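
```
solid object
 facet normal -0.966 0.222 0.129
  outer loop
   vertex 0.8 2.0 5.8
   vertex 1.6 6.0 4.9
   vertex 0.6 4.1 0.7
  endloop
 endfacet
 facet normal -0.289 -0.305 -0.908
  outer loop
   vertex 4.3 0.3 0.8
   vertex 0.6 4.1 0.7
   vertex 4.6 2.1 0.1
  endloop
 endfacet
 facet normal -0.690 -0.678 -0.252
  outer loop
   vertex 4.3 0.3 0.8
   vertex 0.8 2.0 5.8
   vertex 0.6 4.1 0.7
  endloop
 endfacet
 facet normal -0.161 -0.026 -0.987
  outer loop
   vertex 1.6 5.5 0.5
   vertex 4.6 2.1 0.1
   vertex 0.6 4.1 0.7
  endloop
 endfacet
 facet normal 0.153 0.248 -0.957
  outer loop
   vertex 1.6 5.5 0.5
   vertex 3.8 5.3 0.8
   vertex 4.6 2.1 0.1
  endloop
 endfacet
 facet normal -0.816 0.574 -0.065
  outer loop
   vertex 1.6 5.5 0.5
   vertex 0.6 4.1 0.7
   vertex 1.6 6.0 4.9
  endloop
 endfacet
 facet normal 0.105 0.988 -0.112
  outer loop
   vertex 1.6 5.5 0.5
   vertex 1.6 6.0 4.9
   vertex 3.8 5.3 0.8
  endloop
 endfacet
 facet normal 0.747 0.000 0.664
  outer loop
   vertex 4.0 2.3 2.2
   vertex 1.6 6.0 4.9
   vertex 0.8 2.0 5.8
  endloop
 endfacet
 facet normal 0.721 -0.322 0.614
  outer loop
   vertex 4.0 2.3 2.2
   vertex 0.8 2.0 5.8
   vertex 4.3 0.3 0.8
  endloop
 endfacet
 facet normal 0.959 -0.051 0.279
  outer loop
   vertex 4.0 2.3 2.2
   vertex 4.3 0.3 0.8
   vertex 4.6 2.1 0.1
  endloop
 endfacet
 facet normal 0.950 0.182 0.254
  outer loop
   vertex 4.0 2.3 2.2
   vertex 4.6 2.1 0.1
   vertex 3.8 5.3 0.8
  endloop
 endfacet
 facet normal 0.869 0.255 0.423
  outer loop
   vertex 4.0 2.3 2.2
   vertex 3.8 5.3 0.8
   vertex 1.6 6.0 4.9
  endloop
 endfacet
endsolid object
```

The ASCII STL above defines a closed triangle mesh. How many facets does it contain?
12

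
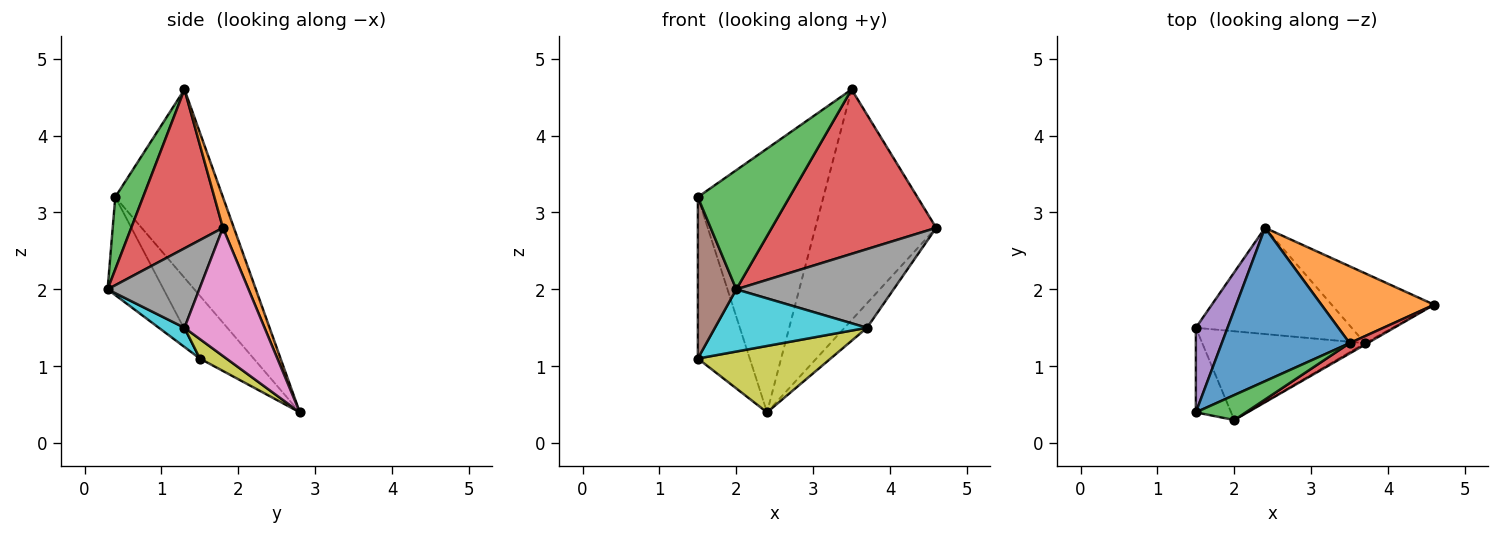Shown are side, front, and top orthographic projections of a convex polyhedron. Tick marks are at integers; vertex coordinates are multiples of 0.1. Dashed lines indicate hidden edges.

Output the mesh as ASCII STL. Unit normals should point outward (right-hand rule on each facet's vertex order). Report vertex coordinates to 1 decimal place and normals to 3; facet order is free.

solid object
 facet normal -0.595 0.695 0.404
  outer loop
   vertex 3.5 1.3 4.6
   vertex 2.4 2.8 0.4
   vertex 1.5 0.4 3.2
  endloop
 endfacet
 facet normal 0.086 0.945 0.315
  outer loop
   vertex 3.5 1.3 4.6
   vertex 4.6 1.8 2.8
   vertex 2.4 2.8 0.4
  endloop
 endfacet
 facet normal 0.285 -0.938 0.197
  outer loop
   vertex 2.0 0.3 2.0
   vertex 3.5 1.3 4.6
   vertex 1.5 0.4 3.2
  endloop
 endfacet
 facet normal 0.486 -0.872 0.055
  outer loop
   vertex 2.0 0.3 2.0
   vertex 4.6 1.8 2.8
   vertex 3.5 1.3 4.6
  endloop
 endfacet
 facet normal -0.677 0.652 0.342
  outer loop
   vertex 1.5 1.5 1.1
   vertex 1.5 0.4 3.2
   vertex 2.4 2.8 0.4
  endloop
 endfacet
 facet normal -0.791 -0.543 -0.284
  outer loop
   vertex 1.5 1.5 1.1
   vertex 2.0 0.3 2.0
   vertex 1.5 0.4 3.2
  endloop
 endfacet
 facet normal 0.763 0.214 -0.610
  outer loop
   vertex 3.7 1.3 1.5
   vertex 2.4 2.8 0.4
   vertex 4.6 1.8 2.8
  endloop
 endfacet
 facet normal 0.503 -0.864 -0.016
  outer loop
   vertex 3.7 1.3 1.5
   vertex 4.6 1.8 2.8
   vertex 2.0 0.3 2.0
  endloop
 endfacet
 facet normal 0.105 -0.527 -0.843
  outer loop
   vertex 3.7 1.3 1.5
   vertex 1.5 1.5 1.1
   vertex 2.4 2.8 0.4
  endloop
 endfacet
 facet normal 0.096 -0.571 -0.815
  outer loop
   vertex 3.7 1.3 1.5
   vertex 2.0 0.3 2.0
   vertex 1.5 1.5 1.1
  endloop
 endfacet
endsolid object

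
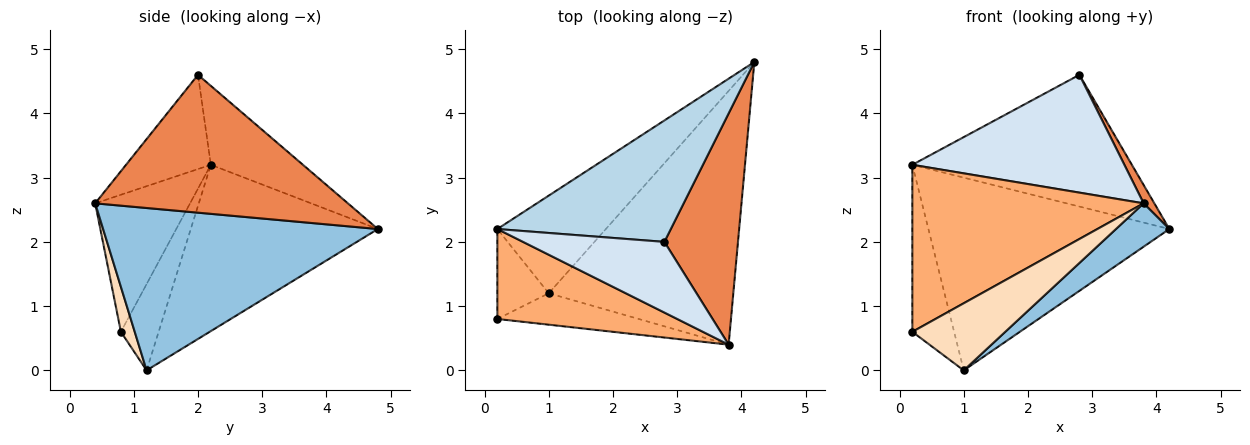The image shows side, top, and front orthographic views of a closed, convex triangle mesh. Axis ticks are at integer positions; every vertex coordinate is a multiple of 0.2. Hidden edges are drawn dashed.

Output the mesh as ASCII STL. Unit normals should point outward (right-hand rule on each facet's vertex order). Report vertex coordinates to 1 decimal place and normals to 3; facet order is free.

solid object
 facet normal -0.569 0.733 -0.372
  outer loop
   vertex 1.0 1.2 0.0
   vertex 0.2 2.2 3.2
   vertex 4.2 4.8 2.2
  endloop
 endfacet
 facet normal 0.655 -0.127 -0.745
  outer loop
   vertex 1.0 1.2 0.0
   vertex 4.2 4.8 2.2
   vertex 3.8 0.4 2.6
  endloop
 endfacet
 facet normal -0.295 0.703 0.648
  outer loop
   vertex 2.8 2.0 4.6
   vertex 4.2 4.8 2.2
   vertex 0.2 2.2 3.2
  endloop
 endfacet
 facet normal -0.324 -0.811 0.487
  outer loop
   vertex 2.8 2.0 4.6
   vertex 0.2 2.2 3.2
   vertex 3.8 0.4 2.6
  endloop
 endfacet
 facet normal 0.882 -0.037 0.471
  outer loop
   vertex 2.8 2.0 4.6
   vertex 3.8 0.4 2.6
   vertex 4.2 4.8 2.2
  endloop
 endfacet
 facet normal -0.340 -0.828 0.446
  outer loop
   vertex 0.2 0.8 0.6
   vertex 3.8 0.4 2.6
   vertex 0.2 2.2 3.2
  endloop
 endfacet
 facet normal -0.623 0.689 -0.371
  outer loop
   vertex 0.2 0.8 0.6
   vertex 0.2 2.2 3.2
   vertex 1.0 1.2 0.0
  endloop
 endfacet
 facet normal 0.134 -0.898 -0.420
  outer loop
   vertex 0.2 0.8 0.6
   vertex 1.0 1.2 0.0
   vertex 3.8 0.4 2.6
  endloop
 endfacet
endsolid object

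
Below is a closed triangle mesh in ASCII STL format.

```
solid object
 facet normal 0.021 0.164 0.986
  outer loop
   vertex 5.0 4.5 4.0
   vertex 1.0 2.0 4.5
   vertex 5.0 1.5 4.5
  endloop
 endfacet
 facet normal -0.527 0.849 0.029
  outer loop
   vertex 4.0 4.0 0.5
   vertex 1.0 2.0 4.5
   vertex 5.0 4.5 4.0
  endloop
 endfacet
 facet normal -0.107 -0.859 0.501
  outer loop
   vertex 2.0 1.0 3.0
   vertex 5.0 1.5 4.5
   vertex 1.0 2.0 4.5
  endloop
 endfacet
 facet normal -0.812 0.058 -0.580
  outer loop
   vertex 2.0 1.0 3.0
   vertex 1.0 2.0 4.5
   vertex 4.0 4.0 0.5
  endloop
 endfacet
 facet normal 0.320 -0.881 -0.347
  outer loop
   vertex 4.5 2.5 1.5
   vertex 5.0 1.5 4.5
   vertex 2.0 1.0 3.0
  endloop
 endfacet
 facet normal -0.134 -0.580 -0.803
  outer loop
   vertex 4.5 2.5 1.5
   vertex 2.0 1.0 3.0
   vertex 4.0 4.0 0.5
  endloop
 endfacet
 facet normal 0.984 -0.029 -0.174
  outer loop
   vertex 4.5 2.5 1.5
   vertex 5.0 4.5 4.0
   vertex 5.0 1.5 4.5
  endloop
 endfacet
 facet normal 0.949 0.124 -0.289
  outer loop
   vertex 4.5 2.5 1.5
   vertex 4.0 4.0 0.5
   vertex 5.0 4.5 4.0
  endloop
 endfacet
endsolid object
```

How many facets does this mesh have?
8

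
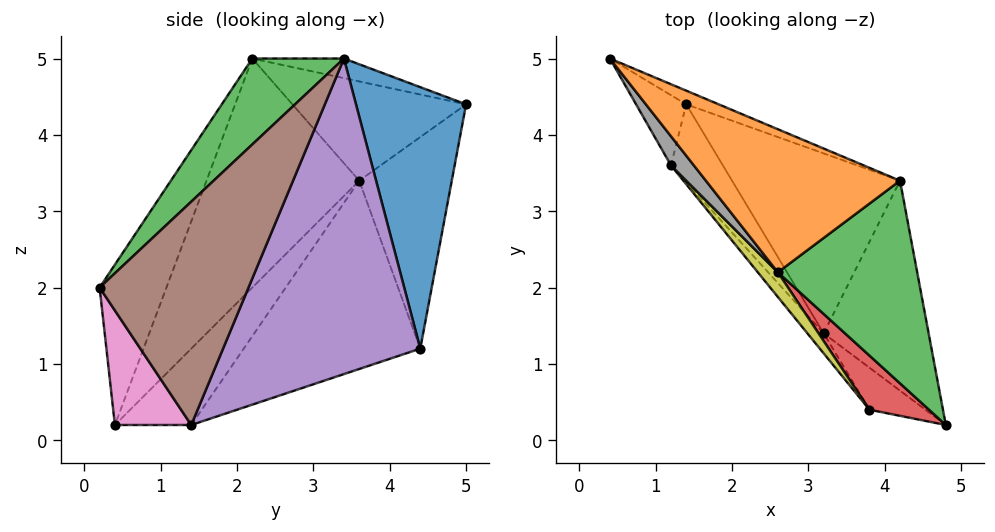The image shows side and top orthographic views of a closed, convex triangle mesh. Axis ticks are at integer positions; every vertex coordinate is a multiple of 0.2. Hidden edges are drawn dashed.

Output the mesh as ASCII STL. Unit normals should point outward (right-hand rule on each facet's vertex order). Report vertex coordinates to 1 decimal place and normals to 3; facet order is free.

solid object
 facet normal 0.394 0.918 -0.049
  outer loop
   vertex 1.4 4.4 1.2
   vertex 0.4 5.0 4.4
   vertex 4.2 3.4 5.0
  endloop
 endfacet
 facet normal -0.100 0.133 0.986
  outer loop
   vertex 2.6 2.2 5.0
   vertex 4.2 3.4 5.0
   vertex 0.4 5.0 4.4
  endloop
 endfacet
 facet normal 0.430 -0.573 0.697
  outer loop
   vertex 2.6 2.2 5.0
   vertex 4.8 0.2 2.0
   vertex 4.2 3.4 5.0
  endloop
 endfacet
 facet normal -0.507 -0.841 0.188
  outer loop
   vertex 2.6 2.2 5.0
   vertex 3.8 0.4 0.2
   vertex 4.8 0.2 2.0
  endloop
 endfacet
 facet normal 0.728 0.566 -0.387
  outer loop
   vertex 3.2 1.4 0.2
   vertex 1.4 4.4 1.2
   vertex 4.2 3.4 5.0
  endloop
 endfacet
 facet normal 0.787 0.494 -0.370
  outer loop
   vertex 3.2 1.4 0.2
   vertex 4.2 3.4 5.0
   vertex 4.8 0.2 2.0
  endloop
 endfacet
 facet normal 0.791 0.474 -0.387
  outer loop
   vertex 3.2 1.4 0.2
   vertex 4.8 0.2 2.0
   vertex 3.8 0.4 0.2
  endloop
 endfacet
 facet normal -0.792 -0.583 0.183
  outer loop
   vertex 1.2 3.6 3.4
   vertex 2.6 2.2 5.0
   vertex 0.4 5.0 4.4
  endloop
 endfacet
 facet normal -0.742 -0.668 0.065
  outer loop
   vertex 1.2 3.6 3.4
   vertex 3.8 0.4 0.2
   vertex 2.6 2.2 5.0
  endloop
 endfacet
 facet normal -0.844 -0.506 -0.179
  outer loop
   vertex 1.2 3.6 3.4
   vertex 3.2 1.4 0.2
   vertex 3.8 0.4 0.2
  endloop
 endfacet
 facet normal -0.906 -0.364 -0.215
  outer loop
   vertex 1.2 3.6 3.4
   vertex 0.4 5.0 4.4
   vertex 1.4 4.4 1.2
  endloop
 endfacet
 facet normal -0.866 -0.440 -0.239
  outer loop
   vertex 1.2 3.6 3.4
   vertex 1.4 4.4 1.2
   vertex 3.2 1.4 0.2
  endloop
 endfacet
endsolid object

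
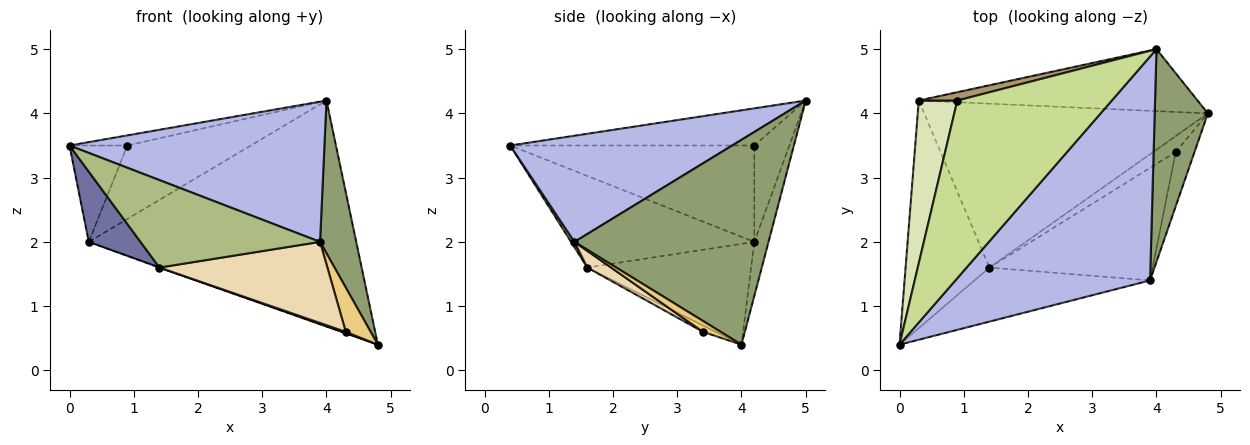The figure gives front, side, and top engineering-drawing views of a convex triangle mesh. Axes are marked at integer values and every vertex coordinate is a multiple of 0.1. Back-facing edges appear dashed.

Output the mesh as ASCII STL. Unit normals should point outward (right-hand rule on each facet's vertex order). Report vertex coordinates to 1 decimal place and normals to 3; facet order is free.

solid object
 facet normal -0.722 -0.204 -0.661
  outer loop
   vertex 0.3 4.2 2.0
   vertex 1.4 1.6 1.6
   vertex 0.0 0.4 3.5
  endloop
 endfacet
 facet normal -0.051 0.963 -0.264
  outer loop
   vertex 0.3 4.2 2.0
   vertex 4.0 5.0 4.2
   vertex 4.8 4.0 0.4
  endloop
 endfacet
 facet normal -0.335 0.003 -0.942
  outer loop
   vertex 0.3 4.2 2.0
   vertex 4.8 4.0 0.4
   vertex 1.4 1.6 1.6
  endloop
 endfacet
 facet normal 0.419 -0.482 0.769
  outer loop
   vertex 3.9 1.4 2.0
   vertex 4.0 5.0 4.2
   vertex 0.0 0.4 3.5
  endloop
 endfacet
 facet normal 0.953 -0.178 0.247
  outer loop
   vertex 3.9 1.4 2.0
   vertex 4.8 4.0 0.4
   vertex 4.0 5.0 4.2
  endloop
 endfacet
 facet normal 0.016 -0.851 -0.525
  outer loop
   vertex 3.9 1.4 2.0
   vertex 0.0 0.4 3.5
   vertex 1.4 1.6 1.6
  endloop
 endfacet
 facet normal -0.233 0.055 0.971
  outer loop
   vertex 0.9 4.2 3.5
   vertex 0.0 0.4 3.5
   vertex 4.0 5.0 4.2
  endloop
 endfacet
 facet normal -0.907 0.215 0.363
  outer loop
   vertex 0.9 4.2 3.5
   vertex 0.3 4.2 2.0
   vertex 0.0 0.4 3.5
  endloop
 endfacet
 facet normal -0.271 0.956 0.109
  outer loop
   vertex 0.9 4.2 3.5
   vertex 4.0 5.0 4.2
   vertex 0.3 4.2 2.0
  endloop
 endfacet
 facet normal -0.274 -0.091 -0.958
  outer loop
   vertex 4.3 3.4 0.6
   vertex 1.4 1.6 1.6
   vertex 4.8 4.0 0.4
  endloop
 endfacet
 facet normal 0.409 -0.577 -0.707
  outer loop
   vertex 4.3 3.4 0.6
   vertex 4.8 4.0 0.4
   vertex 3.9 1.4 2.0
  endloop
 endfacet
 facet normal 0.083 -0.583 -0.809
  outer loop
   vertex 4.3 3.4 0.6
   vertex 3.9 1.4 2.0
   vertex 1.4 1.6 1.6
  endloop
 endfacet
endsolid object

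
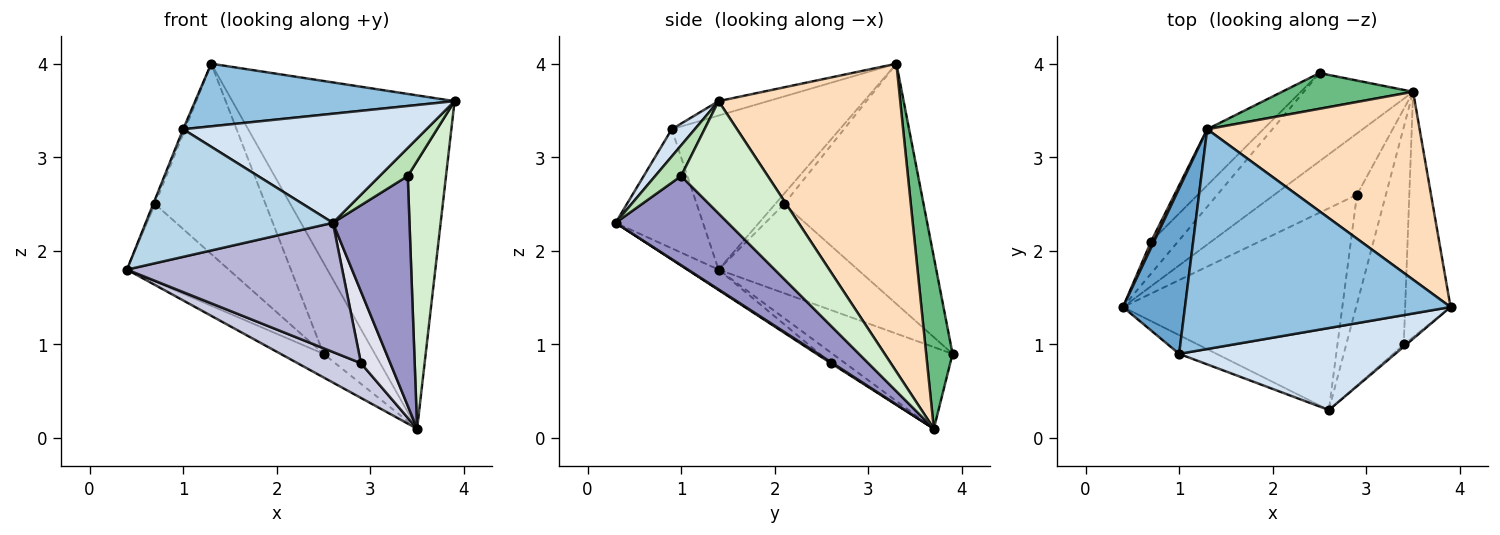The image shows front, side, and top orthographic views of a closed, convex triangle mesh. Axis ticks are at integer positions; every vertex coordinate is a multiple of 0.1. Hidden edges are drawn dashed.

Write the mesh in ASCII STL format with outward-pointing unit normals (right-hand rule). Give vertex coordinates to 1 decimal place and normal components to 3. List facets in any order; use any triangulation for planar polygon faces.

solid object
 facet normal -0.928 0.007 0.373
  outer loop
   vertex 1.0 0.9 3.3
   vertex 1.3 3.3 4.0
   vertex 0.4 1.4 1.8
  endloop
 endfacet
 facet normal -0.052 -0.274 0.960
  outer loop
   vertex 1.0 0.9 3.3
   vertex 3.9 1.4 3.6
   vertex 1.3 3.3 4.0
  endloop
 endfacet
 facet normal -0.419 -0.898 -0.132
  outer loop
   vertex 2.6 0.3 2.3
   vertex 1.0 0.9 3.3
   vertex 0.4 1.4 1.8
  endloop
 endfacet
 facet normal 0.075 -0.797 0.599
  outer loop
   vertex 2.6 0.3 2.3
   vertex 3.9 1.4 3.6
   vertex 1.0 0.9 3.3
  endloop
 endfacet
 facet normal -0.784 0.573 -0.237
  outer loop
   vertex 0.7 2.1 2.5
   vertex 2.5 3.9 0.9
   vertex 0.4 1.4 1.8
  endloop
 endfacet
 facet normal -0.953 0.136 0.272
  outer loop
   vertex 0.7 2.1 2.5
   vertex 0.4 1.4 1.8
   vertex 1.3 3.3 4.0
  endloop
 endfacet
 facet normal -0.771 0.611 -0.180
  outer loop
   vertex 0.7 2.1 2.5
   vertex 1.3 3.3 4.0
   vertex 2.5 3.9 0.9
  endloop
 endfacet
 facet normal 0.580 0.710 0.400
  outer loop
   vertex 3.5 3.7 0.1
   vertex 1.3 3.3 4.0
   vertex 3.9 1.4 3.6
  endloop
 endfacet
 facet normal 0.432 0.840 0.330
  outer loop
   vertex 3.5 3.7 0.1
   vertex 2.5 3.9 0.9
   vertex 1.3 3.3 4.0
  endloop
 endfacet
 facet normal -0.585 0.209 -0.784
  outer loop
   vertex 3.5 3.7 0.1
   vertex 0.4 1.4 1.8
   vertex 2.5 3.9 0.9
  endloop
 endfacet
 facet normal 0.677 -0.734 -0.056
  outer loop
   vertex 3.4 1.0 2.8
   vertex 3.9 1.4 3.6
   vertex 2.6 0.3 2.3
  endloop
 endfacet
 facet normal 0.858 -0.379 -0.347
  outer loop
   vertex 3.4 1.0 2.8
   vertex 3.5 3.7 0.1
   vertex 3.9 1.4 3.6
  endloop
 endfacet
 facet normal 0.729 -0.497 -0.470
  outer loop
   vertex 3.4 1.0 2.8
   vertex 2.6 0.3 2.3
   vertex 3.5 3.7 0.1
  endloop
 endfacet
 facet normal -0.078 -0.537 -0.840
  outer loop
   vertex 2.9 2.6 0.8
   vertex 2.6 0.3 2.3
   vertex 0.4 1.4 1.8
  endloop
 endfacet
 facet normal -0.111 -0.490 -0.865
  outer loop
   vertex 2.9 2.6 0.8
   vertex 0.4 1.4 1.8
   vertex 3.5 3.7 0.1
  endloop
 endfacet
 facet normal 0.032 -0.549 -0.835
  outer loop
   vertex 2.9 2.6 0.8
   vertex 3.5 3.7 0.1
   vertex 2.6 0.3 2.3
  endloop
 endfacet
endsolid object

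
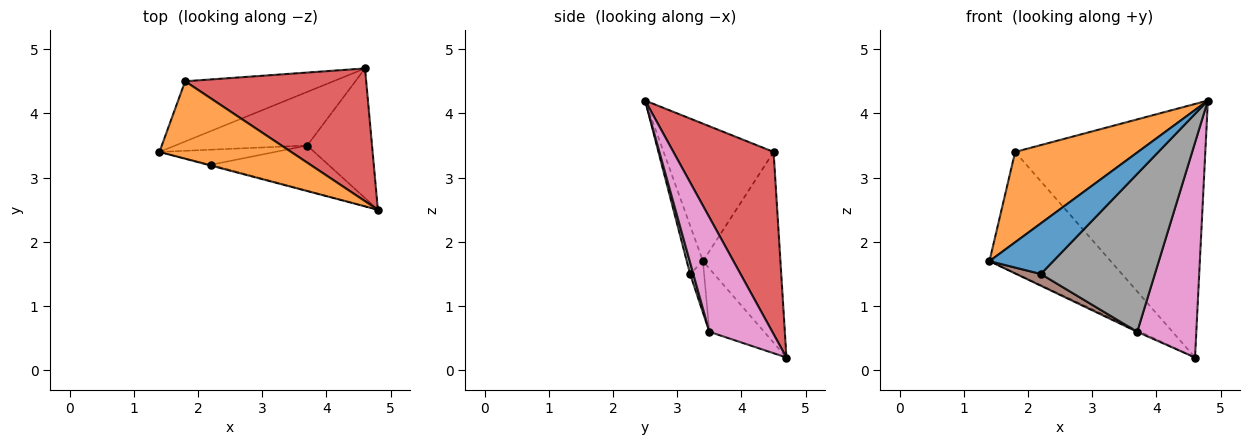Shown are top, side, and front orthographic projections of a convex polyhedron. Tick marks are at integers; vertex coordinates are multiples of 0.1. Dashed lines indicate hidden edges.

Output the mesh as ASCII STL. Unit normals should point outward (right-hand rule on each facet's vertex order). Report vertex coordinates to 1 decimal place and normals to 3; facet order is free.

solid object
 facet normal -0.246 -0.969 -0.014
  outer loop
   vertex 2.2 3.2 1.5
   vertex 4.8 2.5 4.2
   vertex 1.4 3.4 1.7
  endloop
 endfacet
 facet normal -0.562 -0.628 0.538
  outer loop
   vertex 1.8 4.5 3.4
   vertex 1.4 3.4 1.7
   vertex 4.8 2.5 4.2
  endloop
 endfacet
 facet normal -0.497 0.777 -0.386
  outer loop
   vertex 1.8 4.5 3.4
   vertex 4.6 4.7 0.2
   vertex 1.4 3.4 1.7
  endloop
 endfacet
 facet normal 0.423 0.803 0.420
  outer loop
   vertex 1.8 4.5 3.4
   vertex 4.8 2.5 4.2
   vertex 4.6 4.7 0.2
  endloop
 endfacet
 facet normal -0.432 0.024 -0.901
  outer loop
   vertex 3.7 3.5 0.6
   vertex 1.4 3.4 1.7
   vertex 4.6 4.7 0.2
  endloop
 endfacet
 facet normal -0.331 -0.579 -0.745
  outer loop
   vertex 3.7 3.5 0.6
   vertex 2.2 3.2 1.5
   vertex 1.4 3.4 1.7
  endloop
 endfacet
 facet normal 0.674 -0.633 -0.382
  outer loop
   vertex 3.7 3.5 0.6
   vertex 4.6 4.7 0.2
   vertex 4.8 2.5 4.2
  endloop
 endfacet
 facet normal 0.027 -0.961 -0.275
  outer loop
   vertex 3.7 3.5 0.6
   vertex 4.8 2.5 4.2
   vertex 2.2 3.2 1.5
  endloop
 endfacet
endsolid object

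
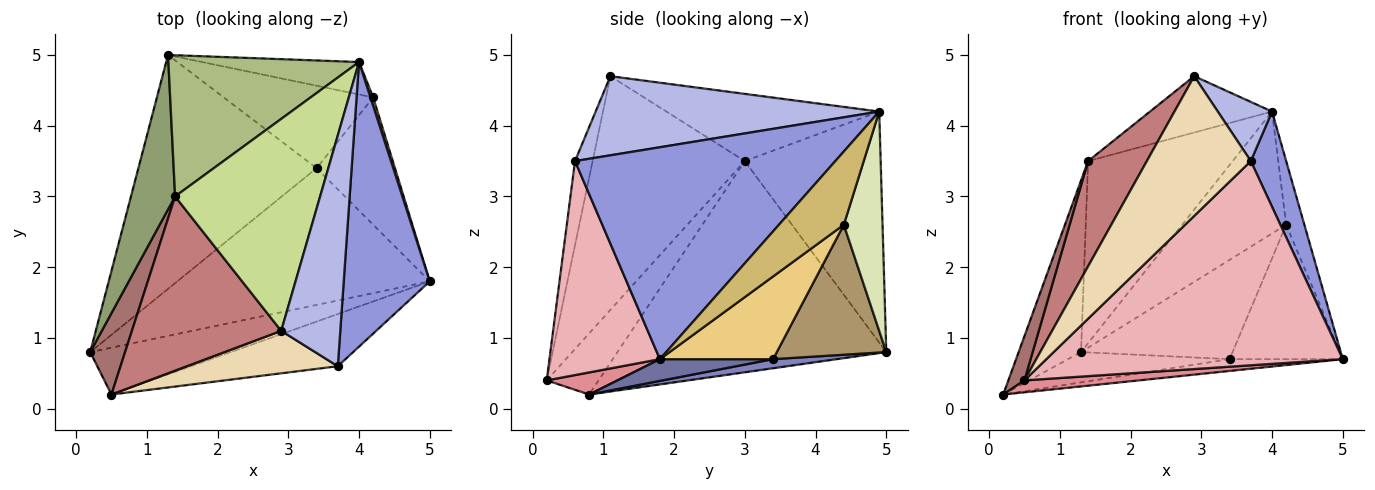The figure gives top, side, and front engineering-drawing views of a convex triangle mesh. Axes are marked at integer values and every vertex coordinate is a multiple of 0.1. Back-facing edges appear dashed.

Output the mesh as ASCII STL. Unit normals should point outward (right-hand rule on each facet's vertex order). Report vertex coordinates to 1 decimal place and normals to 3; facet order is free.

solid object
 facet normal 0.086 0.086 -0.993
  outer loop
   vertex 3.4 3.4 0.7
   vertex 5.0 1.8 0.7
   vertex 0.2 0.8 0.2
  endloop
 endfacet
 facet normal 0.051 0.128 -0.990
  outer loop
   vertex 3.4 3.4 0.7
   vertex 0.2 0.8 0.2
   vertex 1.3 5.0 0.8
  endloop
 endfacet
 facet normal 0.919 -0.125 0.373
  outer loop
   vertex 3.7 0.6 3.5
   vertex 5.0 1.8 0.7
   vertex 4.0 4.9 4.2
  endloop
 endfacet
 facet normal 0.792 -0.152 0.591
  outer loop
   vertex 3.7 0.6 3.5
   vertex 4.0 4.9 4.2
   vertex 2.9 1.1 4.7
  endloop
 endfacet
 facet normal -0.955 0.222 0.199
  outer loop
   vertex 1.4 3.0 3.5
   vertex 1.3 5.0 0.8
   vertex 0.2 0.8 0.2
  endloop
 endfacet
 facet normal -0.596 0.634 0.492
  outer loop
   vertex 1.4 3.0 3.5
   vertex 4.0 4.9 4.2
   vertex 1.3 5.0 0.8
  endloop
 endfacet
 facet normal -0.409 0.234 0.882
  outer loop
   vertex 1.4 3.0 3.5
   vertex 2.9 1.1 4.7
   vertex 4.0 4.9 4.2
  endloop
 endfacet
 facet normal 0.338 0.909 -0.242
  outer loop
   vertex 4.2 4.4 2.6
   vertex 1.3 5.0 0.8
   vertex 4.0 4.9 4.2
  endloop
 endfacet
 facet normal 0.486 0.672 -0.558
  outer loop
   vertex 4.2 4.4 2.6
   vertex 3.4 3.4 0.7
   vertex 1.3 5.0 0.8
  endloop
 endfacet
 facet normal 0.962 0.270 0.036
  outer loop
   vertex 4.2 4.4 2.6
   vertex 4.0 4.9 4.2
   vertex 5.0 1.8 0.7
  endloop
 endfacet
 facet normal 0.587 0.587 -0.557
  outer loop
   vertex 4.2 4.4 2.6
   vertex 5.0 1.8 0.7
   vertex 3.4 3.4 0.7
  endloop
 endfacet
 facet normal -0.160 -0.945 0.287
  outer loop
   vertex 0.5 0.2 0.4
   vertex 3.7 0.6 3.5
   vertex 2.9 1.1 4.7
  endloop
 endfacet
 facet normal -0.839 -0.260 0.478
  outer loop
   vertex 0.5 0.2 0.4
   vertex 1.4 3.0 3.5
   vertex 0.2 0.8 0.2
  endloop
 endfacet
 facet normal -0.801 -0.309 0.512
  outer loop
   vertex 0.5 0.2 0.4
   vertex 2.9 1.1 4.7
   vertex 1.4 3.0 3.5
  endloop
 endfacet
 facet normal 0.151 -0.244 -0.958
  outer loop
   vertex 0.5 0.2 0.4
   vertex 0.2 0.8 0.2
   vertex 5.0 1.8 0.7
  endloop
 endfacet
 facet normal 0.340 -0.911 -0.233
  outer loop
   vertex 0.5 0.2 0.4
   vertex 5.0 1.8 0.7
   vertex 3.7 0.6 3.5
  endloop
 endfacet
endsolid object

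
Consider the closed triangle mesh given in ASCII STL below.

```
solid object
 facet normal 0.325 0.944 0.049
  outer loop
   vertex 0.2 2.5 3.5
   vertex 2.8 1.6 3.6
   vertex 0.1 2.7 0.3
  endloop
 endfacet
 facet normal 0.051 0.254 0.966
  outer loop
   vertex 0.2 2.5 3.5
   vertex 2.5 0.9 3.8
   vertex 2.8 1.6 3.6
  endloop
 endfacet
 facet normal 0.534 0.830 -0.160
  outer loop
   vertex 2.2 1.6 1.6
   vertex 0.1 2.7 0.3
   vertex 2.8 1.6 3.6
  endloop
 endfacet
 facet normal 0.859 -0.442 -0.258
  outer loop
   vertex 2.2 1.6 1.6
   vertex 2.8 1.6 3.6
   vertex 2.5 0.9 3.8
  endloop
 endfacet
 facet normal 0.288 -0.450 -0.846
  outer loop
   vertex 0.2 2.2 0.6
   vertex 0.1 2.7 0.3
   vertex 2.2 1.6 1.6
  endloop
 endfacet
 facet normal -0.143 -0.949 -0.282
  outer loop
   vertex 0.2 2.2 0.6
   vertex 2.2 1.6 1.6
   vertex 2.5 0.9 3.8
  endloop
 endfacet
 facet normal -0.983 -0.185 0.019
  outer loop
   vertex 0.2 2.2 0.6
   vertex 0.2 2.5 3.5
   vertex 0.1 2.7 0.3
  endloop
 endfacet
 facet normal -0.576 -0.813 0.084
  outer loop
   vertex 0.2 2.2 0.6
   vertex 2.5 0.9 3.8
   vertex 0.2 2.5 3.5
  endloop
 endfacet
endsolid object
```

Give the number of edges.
12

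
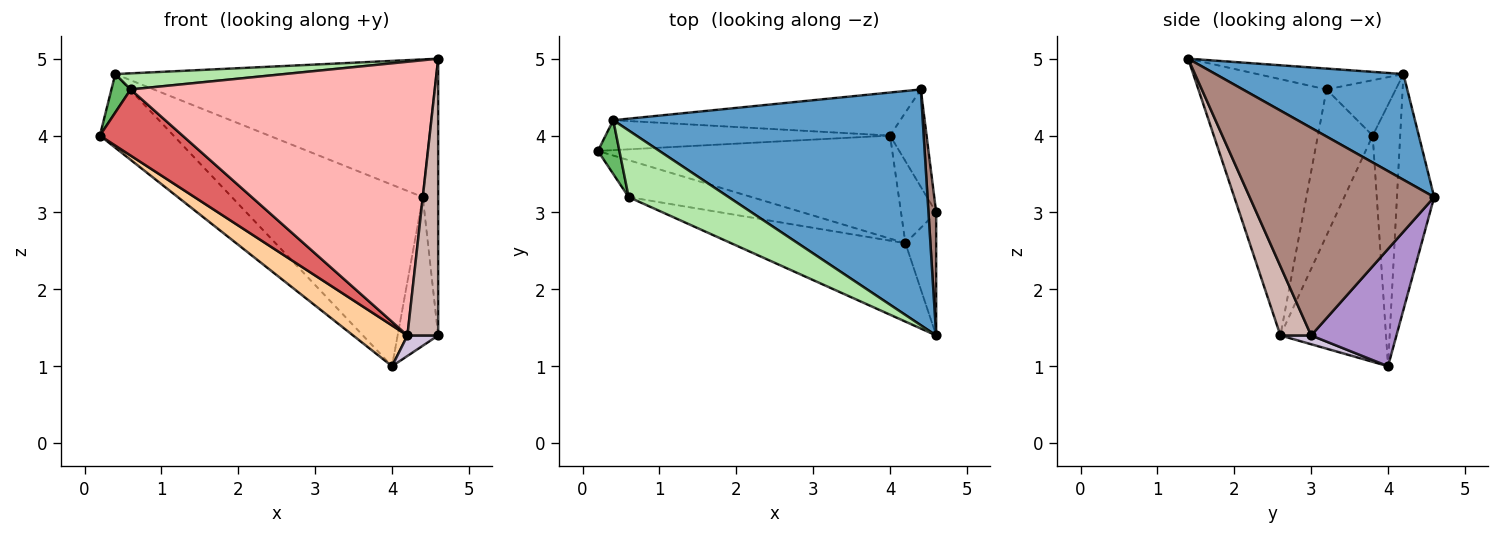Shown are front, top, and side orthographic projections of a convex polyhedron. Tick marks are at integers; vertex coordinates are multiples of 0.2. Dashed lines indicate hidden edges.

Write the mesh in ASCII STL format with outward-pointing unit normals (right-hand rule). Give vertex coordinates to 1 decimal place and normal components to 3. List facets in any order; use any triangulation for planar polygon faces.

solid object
 facet normal 0.283 0.484 0.828
  outer loop
   vertex 0.4 4.2 4.8
   vertex 4.6 1.4 5.0
   vertex 4.4 4.6 3.2
  endloop
 endfacet
 facet normal -0.327 0.875 -0.356
  outer loop
   vertex 0.4 4.2 4.8
   vertex 4.0 4.0 1.0
   vertex 0.2 3.8 4.0
  endloop
 endfacet
 facet normal -0.186 0.956 -0.227
  outer loop
   vertex 0.4 4.2 4.8
   vertex 4.4 4.6 3.2
   vertex 4.0 4.0 1.0
  endloop
 endfacet
 facet normal -0.582 -0.299 -0.757
  outer loop
   vertex 4.2 2.6 1.4
   vertex 0.2 3.8 4.0
   vertex 4.0 4.0 1.0
  endloop
 endfacet
 facet normal -0.902 -0.251 0.351
  outer loop
   vertex 0.6 3.2 4.6
   vertex 0.4 4.2 4.8
   vertex 0.2 3.8 4.0
  endloop
 endfacet
 facet normal -0.199 -0.230 0.953
  outer loop
   vertex 0.6 3.2 4.6
   vertex 4.6 1.4 5.0
   vertex 0.4 4.2 4.8
  endloop
 endfacet
 facet normal -0.501 -0.756 -0.422
  outer loop
   vertex 0.6 3.2 4.6
   vertex 0.2 3.8 4.0
   vertex 4.2 2.6 1.4
  endloop
 endfacet
 facet normal -0.375 -0.891 -0.255
  outer loop
   vertex 0.6 3.2 4.6
   vertex 4.2 2.6 1.4
   vertex 4.6 1.4 5.0
  endloop
 endfacet
 facet normal 0.869 0.413 -0.271
  outer loop
   vertex 4.6 3.0 1.4
   vertex 4.0 4.0 1.0
   vertex 4.4 4.6 3.2
  endloop
 endfacet
 facet normal 0.236 -0.236 -0.943
  outer loop
   vertex 4.6 3.0 1.4
   vertex 4.2 2.6 1.4
   vertex 4.0 4.0 1.0
  endloop
 endfacet
 facet normal 0.996 0.083 0.037
  outer loop
   vertex 4.6 3.0 1.4
   vertex 4.4 4.6 3.2
   vertex 4.6 1.4 5.0
  endloop
 endfacet
 facet normal 0.675 -0.675 -0.300
  outer loop
   vertex 4.6 3.0 1.4
   vertex 4.6 1.4 5.0
   vertex 4.2 2.6 1.4
  endloop
 endfacet
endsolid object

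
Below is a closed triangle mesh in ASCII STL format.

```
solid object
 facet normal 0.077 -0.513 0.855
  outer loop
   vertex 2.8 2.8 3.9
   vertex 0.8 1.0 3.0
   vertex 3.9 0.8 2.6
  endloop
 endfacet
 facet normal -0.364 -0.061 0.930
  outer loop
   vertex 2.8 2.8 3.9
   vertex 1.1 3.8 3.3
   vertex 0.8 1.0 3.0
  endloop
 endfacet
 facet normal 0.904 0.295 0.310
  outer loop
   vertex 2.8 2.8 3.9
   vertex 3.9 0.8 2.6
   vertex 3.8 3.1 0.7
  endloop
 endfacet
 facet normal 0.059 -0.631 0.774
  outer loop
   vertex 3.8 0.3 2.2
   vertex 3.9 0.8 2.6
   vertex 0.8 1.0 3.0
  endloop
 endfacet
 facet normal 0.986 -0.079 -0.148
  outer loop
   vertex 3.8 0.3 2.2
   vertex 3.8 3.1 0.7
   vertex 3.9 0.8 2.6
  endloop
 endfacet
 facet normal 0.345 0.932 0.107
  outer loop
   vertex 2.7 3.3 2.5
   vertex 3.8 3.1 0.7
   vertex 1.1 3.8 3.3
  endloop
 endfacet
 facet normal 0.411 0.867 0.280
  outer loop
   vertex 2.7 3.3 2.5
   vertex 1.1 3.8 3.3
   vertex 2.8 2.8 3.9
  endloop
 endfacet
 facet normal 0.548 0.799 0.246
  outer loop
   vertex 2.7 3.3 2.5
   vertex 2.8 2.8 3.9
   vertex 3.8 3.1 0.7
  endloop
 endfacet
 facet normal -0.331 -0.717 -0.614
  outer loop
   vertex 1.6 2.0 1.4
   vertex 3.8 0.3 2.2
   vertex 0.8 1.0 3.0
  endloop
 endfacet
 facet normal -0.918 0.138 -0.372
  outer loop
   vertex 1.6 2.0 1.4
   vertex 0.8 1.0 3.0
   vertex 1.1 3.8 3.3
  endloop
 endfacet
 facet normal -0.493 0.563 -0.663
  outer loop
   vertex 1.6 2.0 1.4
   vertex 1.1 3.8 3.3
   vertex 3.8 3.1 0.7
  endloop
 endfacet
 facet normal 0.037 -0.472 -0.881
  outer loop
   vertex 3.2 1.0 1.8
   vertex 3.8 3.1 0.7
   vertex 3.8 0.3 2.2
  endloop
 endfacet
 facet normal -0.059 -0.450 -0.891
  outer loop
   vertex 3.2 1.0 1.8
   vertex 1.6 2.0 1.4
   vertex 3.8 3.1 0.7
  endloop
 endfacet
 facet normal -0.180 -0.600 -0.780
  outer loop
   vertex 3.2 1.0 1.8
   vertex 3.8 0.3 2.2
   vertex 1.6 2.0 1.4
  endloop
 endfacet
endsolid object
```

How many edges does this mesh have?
21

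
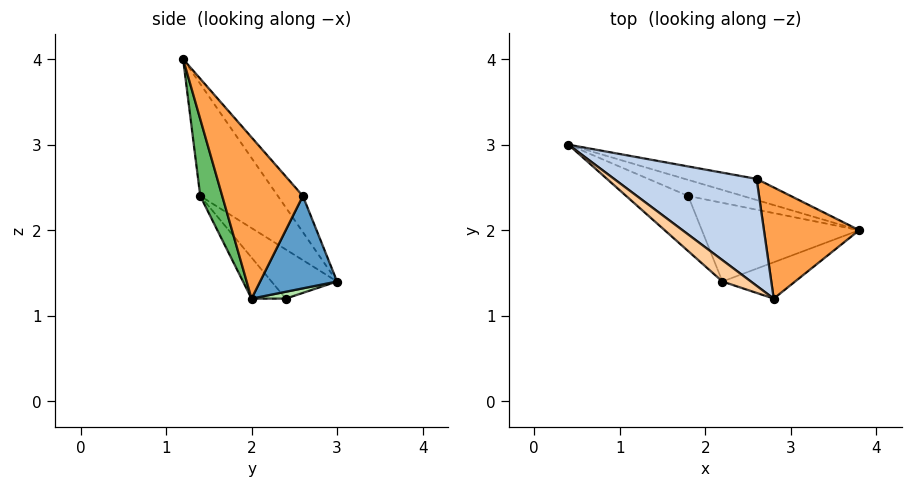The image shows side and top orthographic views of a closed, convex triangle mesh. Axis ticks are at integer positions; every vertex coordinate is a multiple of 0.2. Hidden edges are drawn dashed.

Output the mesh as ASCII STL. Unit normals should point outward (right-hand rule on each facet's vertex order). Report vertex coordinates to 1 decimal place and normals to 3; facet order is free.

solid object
 facet normal 0.265 0.942 -0.206
  outer loop
   vertex 2.6 2.6 2.4
   vertex 3.8 2.0 1.2
   vertex 0.4 3.0 1.4
  endloop
 endfacet
 facet normal -0.167 0.731 0.661
  outer loop
   vertex 2.6 2.6 2.4
   vertex 0.4 3.0 1.4
   vertex 2.8 1.2 4.0
  endloop
 endfacet
 facet normal 0.704 0.576 0.416
  outer loop
   vertex 2.6 2.6 2.4
   vertex 2.8 1.2 4.0
   vertex 3.8 2.0 1.2
  endloop
 endfacet
 facet normal -0.707 -0.683 0.180
  outer loop
   vertex 2.2 1.4 2.4
   vertex 2.8 1.2 4.0
   vertex 0.4 3.0 1.4
  endloop
 endfacet
 facet normal 0.210 -0.957 -0.198
  outer loop
   vertex 2.2 1.4 2.4
   vertex 3.8 2.0 1.2
   vertex 2.8 1.2 4.0
  endloop
 endfacet
 facet normal 0.105 0.527 -0.843
  outer loop
   vertex 1.8 2.4 1.2
   vertex 0.4 3.0 1.4
   vertex 3.8 2.0 1.2
  endloop
 endfacet
 facet normal -0.400 -0.765 -0.504
  outer loop
   vertex 1.8 2.4 1.2
   vertex 2.2 1.4 2.4
   vertex 0.4 3.0 1.4
  endloop
 endfacet
 facet normal -0.157 -0.784 -0.601
  outer loop
   vertex 1.8 2.4 1.2
   vertex 3.8 2.0 1.2
   vertex 2.2 1.4 2.4
  endloop
 endfacet
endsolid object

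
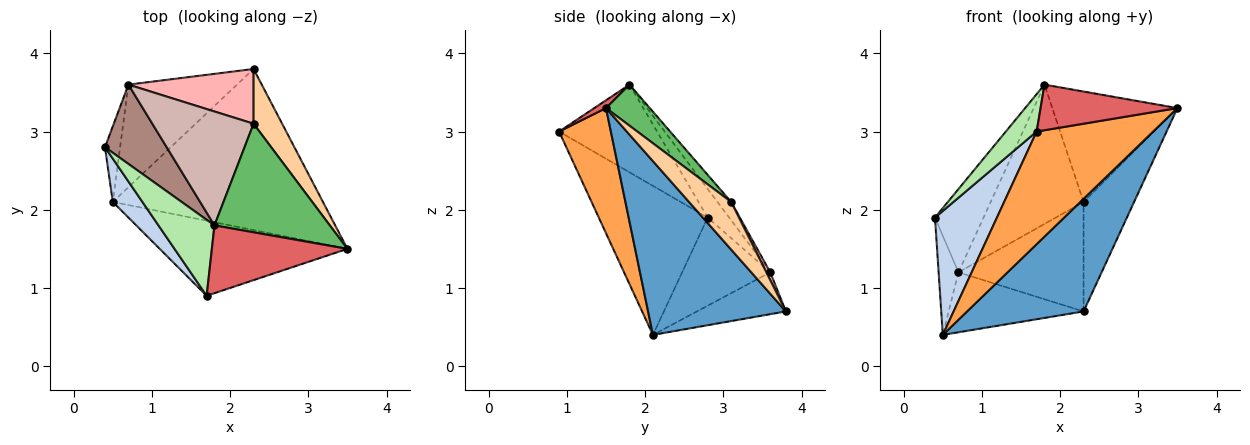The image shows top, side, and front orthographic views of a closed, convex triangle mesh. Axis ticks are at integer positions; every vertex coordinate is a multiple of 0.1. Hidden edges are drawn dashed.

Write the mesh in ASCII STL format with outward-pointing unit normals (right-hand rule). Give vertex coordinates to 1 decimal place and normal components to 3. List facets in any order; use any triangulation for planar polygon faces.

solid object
 facet normal 0.561 -0.474 -0.678
  outer loop
   vertex 0.5 2.1 0.4
   vertex 2.3 3.8 0.7
   vertex 3.5 1.5 3.3
  endloop
 endfacet
 facet normal -0.856 -0.487 0.170
  outer loop
   vertex 1.7 0.9 3.0
   vertex 0.4 2.8 1.9
   vertex 0.5 2.1 0.4
  endloop
 endfacet
 facet normal 0.347 -0.780 -0.520
  outer loop
   vertex 1.7 0.9 3.0
   vertex 0.5 2.1 0.4
   vertex 3.5 1.5 3.3
  endloop
 endfacet
 facet normal 0.598 0.717 0.359
  outer loop
   vertex 2.3 3.1 2.1
   vertex 3.5 1.5 3.3
   vertex 2.3 3.8 0.7
  endloop
 endfacet
 facet normal 0.242 0.692 0.680
  outer loop
   vertex 1.8 1.8 3.6
   vertex 3.5 1.5 3.3
   vertex 2.3 3.1 2.1
  endloop
 endfacet
 facet normal -0.815 -0.256 0.520
  outer loop
   vertex 1.8 1.8 3.6
   vertex 0.4 2.8 1.9
   vertex 1.7 0.9 3.0
  endloop
 endfacet
 facet normal 0.048 -0.558 0.829
  outer loop
   vertex 1.8 1.8 3.6
   vertex 1.7 0.9 3.0
   vertex 3.5 1.5 3.3
  endloop
 endfacet
 facet normal 0.028 0.894 0.447
  outer loop
   vertex 0.7 3.6 1.2
   vertex 2.3 3.1 2.1
   vertex 2.3 3.8 0.7
  endloop
 endfacet
 facet normal -0.962 0.216 -0.165
  outer loop
   vertex 0.7 3.6 1.2
   vertex 0.5 2.1 0.4
   vertex 0.4 2.8 1.9
  endloop
 endfacet
 facet normal -0.316 0.479 -0.819
  outer loop
   vertex 0.7 3.6 1.2
   vertex 2.3 3.8 0.7
   vertex 0.5 2.1 0.4
  endloop
 endfacet
 facet normal -0.305 0.689 0.657
  outer loop
   vertex 0.7 3.6 1.2
   vertex 0.4 2.8 1.9
   vertex 1.8 1.8 3.6
  endloop
 endfacet
 facet normal -0.113 0.769 0.629
  outer loop
   vertex 0.7 3.6 1.2
   vertex 1.8 1.8 3.6
   vertex 2.3 3.1 2.1
  endloop
 endfacet
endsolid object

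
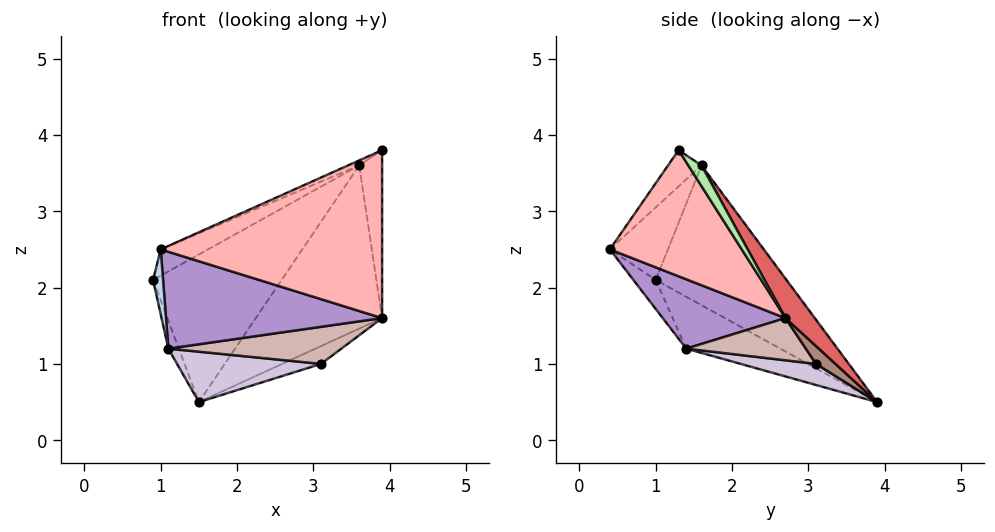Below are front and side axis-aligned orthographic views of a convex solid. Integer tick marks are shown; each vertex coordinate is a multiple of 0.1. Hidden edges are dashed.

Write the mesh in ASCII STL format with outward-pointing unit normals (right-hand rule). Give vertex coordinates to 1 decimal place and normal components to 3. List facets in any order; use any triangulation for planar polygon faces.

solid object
 facet normal -0.980 0.109 -0.169
  outer loop
   vertex 1.1 1.4 1.2
   vertex 0.9 1.0 2.1
   vertex 1.5 3.9 0.5
  endloop
 endfacet
 facet normal -0.852 -0.381 -0.359
  outer loop
   vertex 1.1 1.4 1.2
   vertex 1.0 0.4 2.5
   vertex 0.9 1.0 2.1
  endloop
 endfacet
 facet normal -0.503 0.495 0.708
  outer loop
   vertex 3.6 1.6 3.6
   vertex 1.5 3.9 0.5
   vertex 0.9 1.0 2.1
  endloop
 endfacet
 facet normal -0.510 0.416 0.752
  outer loop
   vertex 3.6 1.6 3.6
   vertex 0.9 1.0 2.1
   vertex 1.0 0.4 2.5
  endloop
 endfacet
 facet normal -0.442 0.147 0.885
  outer loop
   vertex 3.6 1.6 3.6
   vertex 1.0 0.4 2.5
   vertex 3.9 1.3 3.8
  endloop
 endfacet
 facet normal 0.437 0.759 0.483
  outer loop
   vertex 3.9 2.7 1.6
   vertex 3.6 1.6 3.6
   vertex 3.9 1.3 3.8
  endloop
 endfacet
 facet normal 0.196 0.846 0.495
  outer loop
   vertex 3.9 2.7 1.6
   vertex 1.5 3.9 0.5
   vertex 3.6 1.6 3.6
  endloop
 endfacet
 facet normal 0.449 -0.754 -0.480
  outer loop
   vertex 3.9 2.7 1.6
   vertex 3.9 1.3 3.8
   vertex 1.0 0.4 2.5
  endloop
 endfacet
 facet normal 0.418 -0.735 -0.534
  outer loop
   vertex 3.9 2.7 1.6
   vertex 1.0 0.4 2.5
   vertex 1.1 1.4 1.2
  endloop
 endfacet
 facet normal 0.151 -0.289 -0.945
  outer loop
   vertex 3.1 3.1 1.0
   vertex 1.1 1.4 1.2
   vertex 1.5 3.9 0.5
  endloop
 endfacet
 facet normal 0.447 0.894 0.000
  outer loop
   vertex 3.1 3.1 1.0
   vertex 1.5 3.9 0.5
   vertex 3.9 2.7 1.6
  endloop
 endfacet
 facet normal 0.346 -0.500 -0.794
  outer loop
   vertex 3.1 3.1 1.0
   vertex 3.9 2.7 1.6
   vertex 1.1 1.4 1.2
  endloop
 endfacet
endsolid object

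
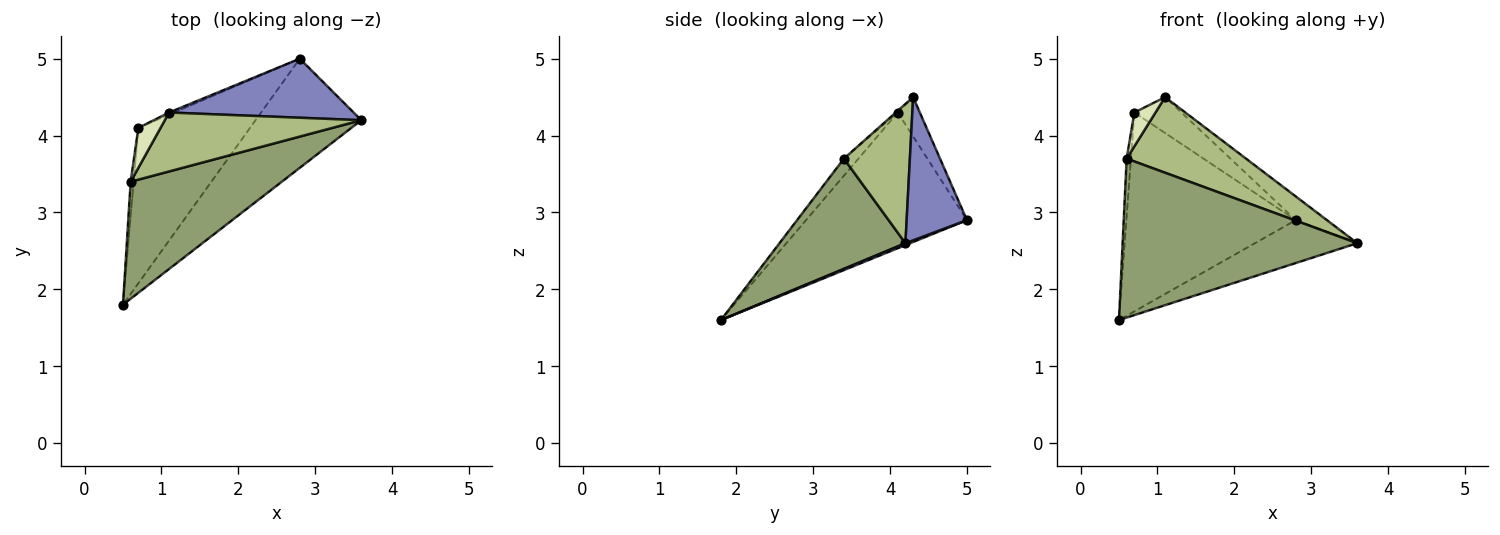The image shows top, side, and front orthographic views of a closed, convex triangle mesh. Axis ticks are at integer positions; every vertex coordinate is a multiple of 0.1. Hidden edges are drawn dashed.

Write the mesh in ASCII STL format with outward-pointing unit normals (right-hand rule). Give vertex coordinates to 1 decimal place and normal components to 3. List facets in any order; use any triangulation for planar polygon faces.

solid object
 facet normal 0.017 0.366 -0.931
  outer loop
   vertex 2.8 5.0 2.9
   vertex 3.6 4.2 2.6
   vertex 0.5 1.8 1.6
  endloop
 endfacet
 facet normal 0.584 0.302 0.753
  outer loop
   vertex 2.8 5.0 2.9
   vertex 1.1 4.3 4.5
   vertex 3.6 4.2 2.6
  endloop
 endfacet
 facet normal -0.599 0.631 -0.493
  outer loop
   vertex 0.7 4.1 4.3
   vertex 2.8 5.0 2.9
   vertex 0.5 1.8 1.6
  endloop
 endfacet
 facet normal -0.424 0.904 -0.055
  outer loop
   vertex 0.7 4.1 4.3
   vertex 1.1 4.3 4.5
   vertex 2.8 5.0 2.9
  endloop
 endfacet
 facet normal 0.397 -0.739 0.544
  outer loop
   vertex 0.6 3.4 3.7
   vertex 0.5 1.8 1.6
   vertex 3.6 4.2 2.6
  endloop
 endfacet
 facet normal 0.399 -0.723 0.564
  outer loop
   vertex 0.6 3.4 3.7
   vertex 3.6 4.2 2.6
   vertex 1.1 4.3 4.5
  endloop
 endfacet
 facet normal -0.946 0.278 -0.167
  outer loop
   vertex 0.6 3.4 3.7
   vertex 0.7 4.1 4.3
   vertex 0.5 1.8 1.6
  endloop
 endfacet
 facet normal -0.059 -0.645 0.762
  outer loop
   vertex 0.6 3.4 3.7
   vertex 1.1 4.3 4.5
   vertex 0.7 4.1 4.3
  endloop
 endfacet
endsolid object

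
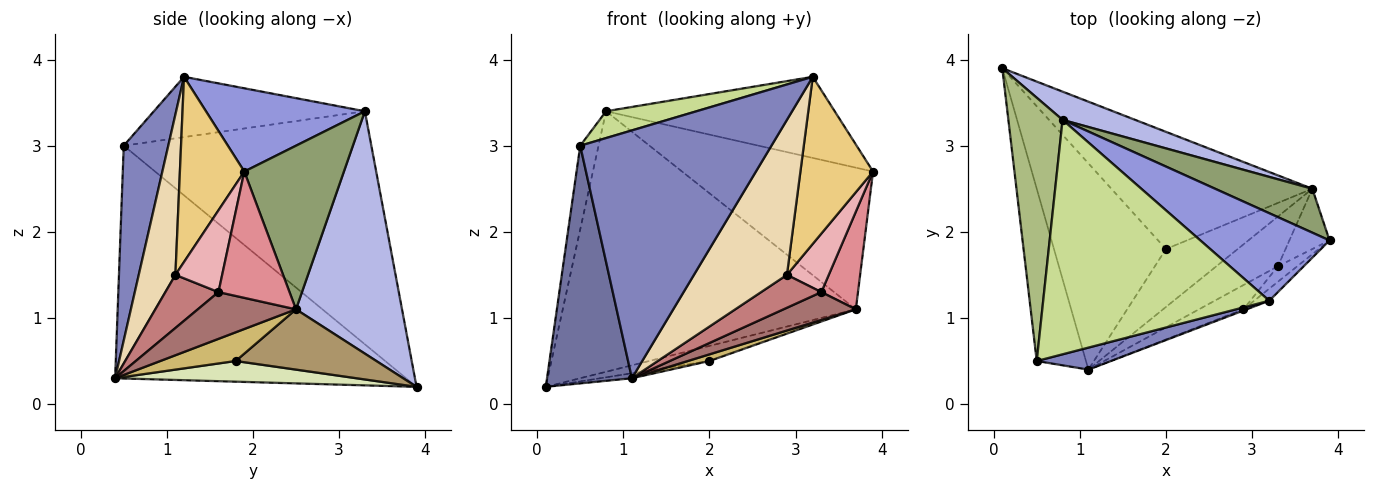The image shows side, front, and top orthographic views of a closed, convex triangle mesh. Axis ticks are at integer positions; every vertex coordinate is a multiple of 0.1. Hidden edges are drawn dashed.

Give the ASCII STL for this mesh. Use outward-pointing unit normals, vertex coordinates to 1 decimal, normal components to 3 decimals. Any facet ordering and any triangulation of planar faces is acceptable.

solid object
 facet normal -0.941 -0.274 -0.199
  outer loop
   vertex 0.5 0.5 3.0
   vertex 0.1 3.9 0.2
   vertex 1.1 0.4 0.3
  endloop
 endfacet
 facet normal 0.226 -0.970 0.086
  outer loop
   vertex 0.5 0.5 3.0
   vertex 1.1 0.4 0.3
   vertex 3.2 1.2 3.8
  endloop
 endfacet
 facet normal 0.427 0.615 0.663
  outer loop
   vertex 0.8 3.3 3.4
   vertex 3.2 1.2 3.8
   vertex 3.9 1.9 2.7
  endloop
 endfacet
 facet normal 0.338 0.936 0.101
  outer loop
   vertex 0.8 3.3 3.4
   vertex 3.7 2.5 1.1
   vertex 0.1 3.9 0.2
  endloop
 endfacet
 facet normal 0.446 0.855 0.265
  outer loop
   vertex 0.8 3.3 3.4
   vertex 3.9 1.9 2.7
   vertex 3.7 2.5 1.1
  endloop
 endfacet
 facet normal -0.971 0.072 0.226
  outer loop
   vertex 0.8 3.3 3.4
   vertex 0.1 3.9 0.2
   vertex 0.5 0.5 3.0
  endloop
 endfacet
 facet normal -0.256 -0.110 0.960
  outer loop
   vertex 0.8 3.3 3.4
   vertex 0.5 0.5 3.0
   vertex 3.2 1.2 3.8
  endloop
 endfacet
 facet normal 0.181 0.024 -0.983
  outer loop
   vertex 2.0 1.8 0.5
   vertex 1.1 0.4 0.3
   vertex 0.1 3.9 0.2
  endloop
 endfacet
 facet normal 0.285 0.122 -0.951
  outer loop
   vertex 2.0 1.8 0.5
   vertex 0.1 3.9 0.2
   vertex 3.7 2.5 1.1
  endloop
 endfacet
 facet normal 0.369 -0.106 -0.923
  outer loop
   vertex 2.0 1.8 0.5
   vertex 3.7 2.5 1.1
   vertex 1.1 0.4 0.3
  endloop
 endfacet
 facet normal 0.662 -0.747 -0.054
  outer loop
   vertex 2.9 1.1 1.5
   vertex 3.9 1.9 2.7
   vertex 3.2 1.2 3.8
  endloop
 endfacet
 facet normal 0.367 -0.930 -0.007
  outer loop
   vertex 2.9 1.1 1.5
   vertex 3.2 1.2 3.8
   vertex 1.1 0.4 0.3
  endloop
 endfacet
 facet normal 0.553 -0.407 -0.727
  outer loop
   vertex 3.3 1.6 1.3
   vertex 1.1 0.4 0.3
   vertex 3.7 2.5 1.1
  endloop
 endfacet
 facet normal 0.578 -0.656 -0.484
  outer loop
   vertex 3.3 1.6 1.3
   vertex 2.9 1.1 1.5
   vertex 1.1 0.4 0.3
  endloop
 endfacet
 facet normal 0.855 -0.441 -0.272
  outer loop
   vertex 3.3 1.6 1.3
   vertex 3.7 2.5 1.1
   vertex 3.9 1.9 2.7
  endloop
 endfacet
 facet normal 0.734 -0.657 -0.174
  outer loop
   vertex 3.3 1.6 1.3
   vertex 3.9 1.9 2.7
   vertex 2.9 1.1 1.5
  endloop
 endfacet
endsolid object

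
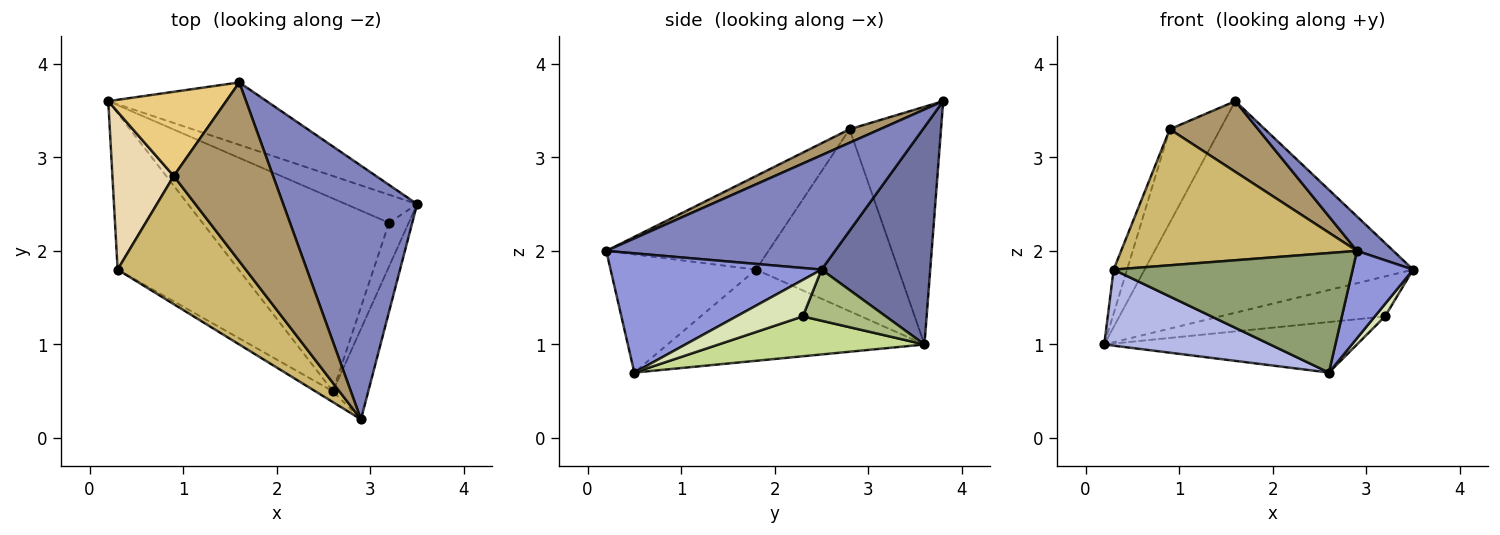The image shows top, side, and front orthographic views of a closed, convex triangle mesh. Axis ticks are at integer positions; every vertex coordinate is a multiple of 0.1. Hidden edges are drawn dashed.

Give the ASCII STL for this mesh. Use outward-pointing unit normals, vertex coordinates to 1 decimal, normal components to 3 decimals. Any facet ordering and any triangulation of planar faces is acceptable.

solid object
 facet normal 0.362 0.894 -0.264
  outer loop
   vertex 1.6 3.8 3.6
   vertex 3.5 2.5 1.8
   vertex 0.2 3.6 1.0
  endloop
 endfacet
 facet normal 0.646 -0.103 0.756
  outer loop
   vertex 1.6 3.8 3.6
   vertex 2.9 0.2 2.0
   vertex 3.5 2.5 1.8
  endloop
 endfacet
 facet normal 0.924 -0.265 -0.274
  outer loop
   vertex 2.6 0.5 0.7
   vertex 3.5 2.5 1.8
   vertex 2.9 0.2 2.0
  endloop
 endfacet
 facet normal -0.561 -0.362 -0.745
  outer loop
   vertex 0.3 1.8 1.8
   vertex 0.2 3.6 1.0
   vertex 2.6 0.5 0.7
  endloop
 endfacet
 facet normal -0.518 -0.852 -0.077
  outer loop
   vertex 0.3 1.8 1.8
   vertex 2.6 0.5 0.7
   vertex 2.9 0.2 2.0
  endloop
 endfacet
 facet normal 0.381 0.757 -0.531
  outer loop
   vertex 3.2 2.3 1.3
   vertex 0.2 3.6 1.0
   vertex 3.5 2.5 1.8
  endloop
 endfacet
 facet normal 0.202 0.248 -0.947
  outer loop
   vertex 3.2 2.3 1.3
   vertex 2.6 0.5 0.7
   vertex 0.2 3.6 1.0
  endloop
 endfacet
 facet normal 0.873 -0.134 -0.470
  outer loop
   vertex 3.2 2.3 1.3
   vertex 3.5 2.5 1.8
   vertex 2.6 0.5 0.7
  endloop
 endfacet
 facet normal 0.126 -0.365 0.923
  outer loop
   vertex 0.9 2.8 3.3
   vertex 2.9 0.2 2.0
   vertex 1.6 3.8 3.6
  endloop
 endfacet
 facet normal -0.448 -0.651 0.613
  outer loop
   vertex 0.9 2.8 3.3
   vertex 0.3 1.8 1.8
   vertex 2.9 0.2 2.0
  endloop
 endfacet
 facet normal -0.803 0.443 0.398
  outer loop
   vertex 0.9 2.8 3.3
   vertex 1.6 3.8 3.6
   vertex 0.2 3.6 1.0
  endloop
 endfacet
 facet normal -0.944 0.089 0.318
  outer loop
   vertex 0.9 2.8 3.3
   vertex 0.2 3.6 1.0
   vertex 0.3 1.8 1.8
  endloop
 endfacet
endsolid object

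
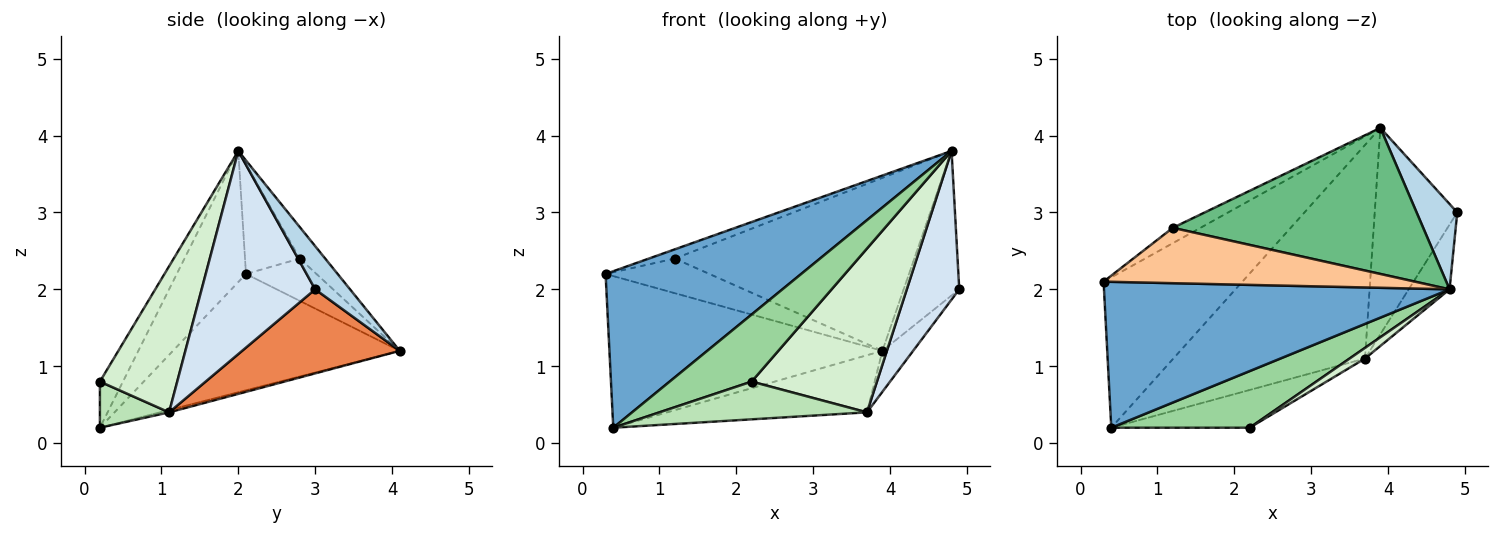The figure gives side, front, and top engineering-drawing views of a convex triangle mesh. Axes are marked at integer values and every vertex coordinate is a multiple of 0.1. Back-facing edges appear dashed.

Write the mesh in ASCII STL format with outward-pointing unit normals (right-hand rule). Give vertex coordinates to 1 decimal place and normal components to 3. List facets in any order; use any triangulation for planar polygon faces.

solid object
 facet normal -0.250 -0.708 0.660
  outer loop
   vertex 4.8 2.0 3.8
   vertex 0.3 2.1 2.2
   vertex 0.4 0.2 0.2
  endloop
 endfacet
 facet normal -0.508 0.612 -0.606
  outer loop
   vertex 3.9 4.1 1.2
   vertex 0.4 0.2 0.2
   vertex 0.3 2.1 2.2
  endloop
 endfacet
 facet normal 0.475 0.758 0.447
  outer loop
   vertex 3.9 4.1 1.2
   vertex 4.8 2.0 3.8
   vertex 4.9 3.0 2.0
  endloop
 endfacet
 facet normal 0.893 -0.413 -0.180
  outer loop
   vertex 3.7 1.1 0.4
   vertex 4.9 3.0 2.0
   vertex 4.8 2.0 3.8
  endloop
 endfacet
 facet normal 0.707 0.138 -0.694
  outer loop
   vertex 3.7 1.1 0.4
   vertex 3.9 4.1 1.2
   vertex 4.9 3.0 2.0
  endloop
 endfacet
 facet normal -0.012 0.258 -0.966
  outer loop
   vertex 3.7 1.1 0.4
   vertex 0.4 0.2 0.2
   vertex 3.9 4.1 1.2
  endloop
 endfacet
 facet normal -0.328 0.155 0.932
  outer loop
   vertex 1.2 2.8 2.4
   vertex 0.3 2.1 2.2
   vertex 4.8 2.0 3.8
  endloop
 endfacet
 facet normal -0.527 0.776 -0.345
  outer loop
   vertex 1.2 2.8 2.4
   vertex 3.9 4.1 1.2
   vertex 0.3 2.1 2.2
  endloop
 endfacet
 facet normal -0.081 0.762 0.643
  outer loop
   vertex 1.2 2.8 2.4
   vertex 4.8 2.0 3.8
   vertex 3.9 4.1 1.2
  endloop
 endfacet
 facet normal -0.210 -0.747 0.630
  outer loop
   vertex 2.2 0.2 0.8
   vertex 4.8 2.0 3.8
   vertex 0.4 0.2 0.2
  endloop
 endfacet
 facet normal 0.229 -0.688 -0.688
  outer loop
   vertex 2.2 0.2 0.8
   vertex 0.4 0.2 0.2
   vertex 3.7 1.1 0.4
  endloop
 endfacet
 facet normal 0.524 -0.850 0.055
  outer loop
   vertex 2.2 0.2 0.8
   vertex 3.7 1.1 0.4
   vertex 4.8 2.0 3.8
  endloop
 endfacet
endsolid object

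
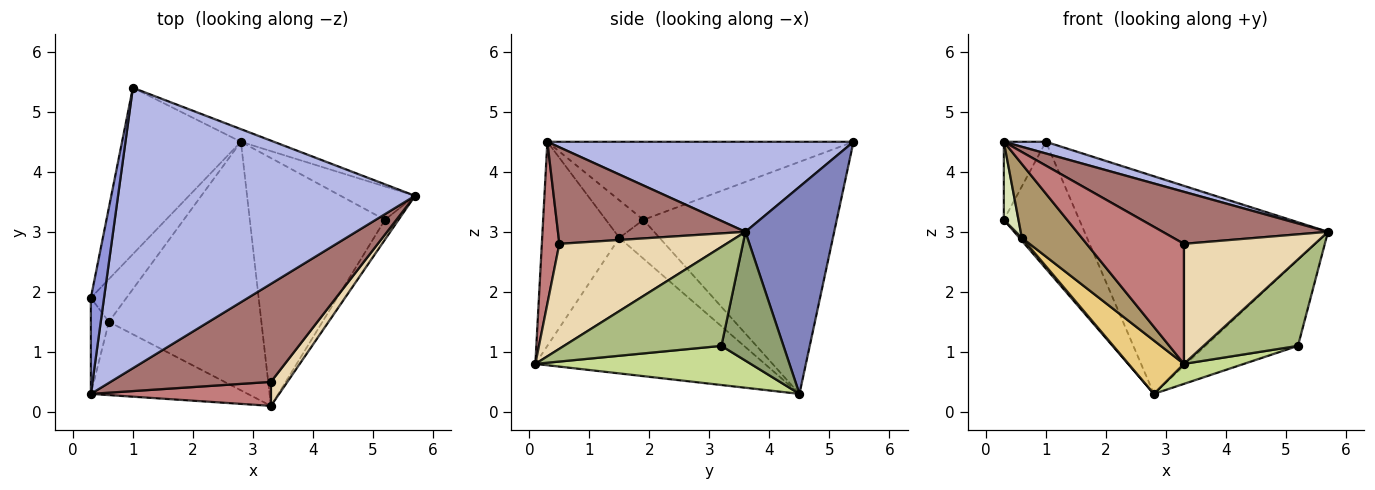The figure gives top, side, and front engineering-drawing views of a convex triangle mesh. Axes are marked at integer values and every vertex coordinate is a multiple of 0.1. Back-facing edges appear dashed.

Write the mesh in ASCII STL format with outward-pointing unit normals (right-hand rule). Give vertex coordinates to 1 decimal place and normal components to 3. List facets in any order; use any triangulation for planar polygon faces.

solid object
 facet normal -0.841 0.328 -0.431
  outer loop
   vertex 2.8 4.5 0.3
   vertex 0.3 1.9 3.2
   vertex 1.0 5.4 4.5
  endloop
 endfacet
 facet normal 0.342 0.938 -0.055
  outer loop
   vertex 2.8 4.5 0.3
   vertex 1.0 5.4 4.5
   vertex 5.7 3.6 3.0
  endloop
 endfacet
 facet normal -0.977 0.134 0.165
  outer loop
   vertex 0.3 0.3 4.5
   vertex 1.0 5.4 4.5
   vertex 0.3 1.9 3.2
  endloop
 endfacet
 facet normal 0.290 -0.040 0.956
  outer loop
   vertex 0.3 0.3 4.5
   vertex 5.7 3.6 3.0
   vertex 1.0 5.4 4.5
  endloop
 endfacet
 facet normal 0.530 0.791 -0.306
  outer loop
   vertex 5.2 3.2 1.1
   vertex 2.8 4.5 0.3
   vertex 5.7 3.6 3.0
  endloop
 endfacet
 facet normal 0.852 -0.511 -0.117
  outer loop
   vertex 5.2 3.2 1.1
   vertex 5.7 3.6 3.0
   vertex 3.3 0.1 0.8
  endloop
 endfacet
 facet normal 0.277 -0.077 -0.958
  outer loop
   vertex 5.2 3.2 1.1
   vertex 3.3 0.1 0.8
   vertex 2.8 4.5 0.3
  endloop
 endfacet
 facet normal -0.850 -0.332 -0.408
  outer loop
   vertex 0.6 1.5 2.9
   vertex 0.3 0.3 4.5
   vertex 0.3 1.9 3.2
  endloop
 endfacet
 facet normal -0.675 -0.524 -0.519
  outer loop
   vertex 0.6 1.5 2.9
   vertex 3.3 0.1 0.8
   vertex 0.3 0.3 4.5
  endloop
 endfacet
 facet normal -0.736 -0.046 -0.675
  outer loop
   vertex 0.6 1.5 2.9
   vertex 0.3 1.9 3.2
   vertex 2.8 4.5 0.3
  endloop
 endfacet
 facet normal -0.656 -0.158 -0.738
  outer loop
   vertex 0.6 1.5 2.9
   vertex 2.8 4.5 0.3
   vertex 3.3 0.1 0.8
  endloop
 endfacet
 facet normal 0.781 -0.612 0.122
  outer loop
   vertex 3.3 0.5 2.8
   vertex 3.3 0.1 0.8
   vertex 5.7 3.6 3.0
  endloop
 endfacet
 facet normal 0.470 -0.414 0.780
  outer loop
   vertex 3.3 0.5 2.8
   vertex 5.7 3.6 3.0
   vertex 0.3 0.3 4.5
  endloop
 endfacet
 facet normal 0.174 -0.966 0.193
  outer loop
   vertex 3.3 0.5 2.8
   vertex 0.3 0.3 4.5
   vertex 3.3 0.1 0.8
  endloop
 endfacet
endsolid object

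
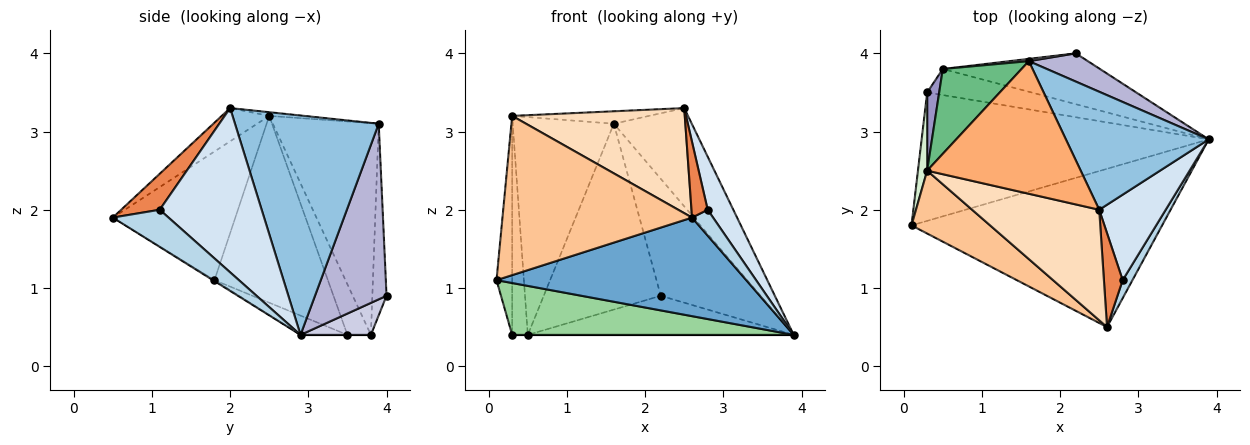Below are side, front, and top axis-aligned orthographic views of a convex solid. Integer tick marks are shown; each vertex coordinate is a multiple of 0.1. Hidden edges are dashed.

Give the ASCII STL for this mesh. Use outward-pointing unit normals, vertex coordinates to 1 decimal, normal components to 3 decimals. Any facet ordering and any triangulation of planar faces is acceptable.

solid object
 facet normal -0.003 -0.529 -0.849
  outer loop
   vertex 2.6 0.5 1.9
   vertex 0.1 1.8 1.1
   vertex 3.9 2.9 0.4
  endloop
 endfacet
 facet normal 0.763 0.414 0.497
  outer loop
   vertex 1.6 3.9 3.1
   vertex 2.5 2.0 3.3
   vertex 3.9 2.9 0.4
  endloop
 endfacet
 facet normal 0.909 -0.343 0.239
  outer loop
   vertex 2.8 1.1 2.0
   vertex 2.6 0.5 1.9
   vertex 3.9 2.9 0.4
  endloop
 endfacet
 facet normal 0.903 -0.227 0.365
  outer loop
   vertex 2.8 1.1 2.0
   vertex 3.9 2.9 0.4
   vertex 2.5 2.0 3.3
  endloop
 endfacet
 facet normal 0.831 -0.349 0.433
  outer loop
   vertex 2.8 1.1 2.0
   vertex 2.5 2.0 3.3
   vertex 2.6 0.5 1.9
  endloop
 endfacet
 facet normal -0.024 0.093 0.995
  outer loop
   vertex 0.3 2.5 3.2
   vertex 2.5 2.0 3.3
   vertex 1.6 3.9 3.1
  endloop
 endfacet
 facet normal -0.515 -0.797 0.315
  outer loop
   vertex 0.3 2.5 3.2
   vertex 0.1 1.8 1.1
   vertex 2.6 0.5 1.9
  endloop
 endfacet
 facet normal -0.186 -0.677 0.712
  outer loop
   vertex 0.3 2.5 3.2
   vertex 2.6 0.5 1.9
   vertex 2.5 2.0 3.3
  endloop
 endfacet
 facet normal -0.698 0.667 0.260
  outer loop
   vertex 0.3 2.5 3.2
   vertex 1.6 3.9 3.1
   vertex 0.5 3.8 0.4
  endloop
 endfacet
 facet normal -0.062 -0.374 -0.925
  outer loop
   vertex 0.3 3.5 0.4
   vertex 3.9 2.9 0.4
   vertex 0.1 1.8 1.1
  endloop
 endfacet
 facet normal 0.000 0.000 -1.000
  outer loop
   vertex 0.3 3.5 0.4
   vertex 0.5 3.8 0.4
   vertex 3.9 2.9 0.4
  endloop
 endfacet
 facet normal -0.989 0.136 0.049
  outer loop
   vertex 0.3 3.5 0.4
   vertex 0.1 1.8 1.1
   vertex 0.3 2.5 3.2
  endloop
 endfacet
 facet normal -0.816 0.544 0.194
  outer loop
   vertex 0.3 3.5 0.4
   vertex 0.3 2.5 3.2
   vertex 0.5 3.8 0.4
  endloop
 endfacet
 facet normal 0.572 0.797 0.192
  outer loop
   vertex 2.2 4.0 0.9
   vertex 1.6 3.9 3.1
   vertex 3.9 2.9 0.4
  endloop
 endfacet
 facet normal 0.159 0.602 -0.782
  outer loop
   vertex 2.2 4.0 0.9
   vertex 3.9 2.9 0.4
   vertex 0.5 3.8 0.4
  endloop
 endfacet
 facet normal -0.120 0.993 0.012
  outer loop
   vertex 2.2 4.0 0.9
   vertex 0.5 3.8 0.4
   vertex 1.6 3.9 3.1
  endloop
 endfacet
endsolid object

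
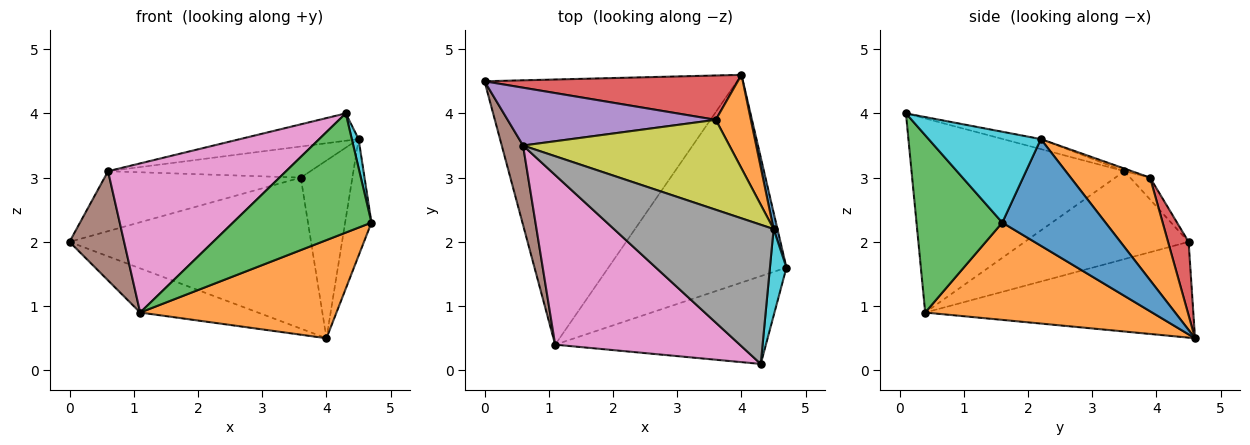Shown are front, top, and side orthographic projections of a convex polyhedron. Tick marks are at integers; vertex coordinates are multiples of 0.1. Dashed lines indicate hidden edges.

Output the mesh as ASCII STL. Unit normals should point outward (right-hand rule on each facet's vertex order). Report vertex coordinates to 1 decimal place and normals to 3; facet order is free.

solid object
 facet normal -0.350 0.154 -0.924
  outer loop
   vertex 1.1 0.4 0.9
   vertex 0.0 4.5 2.0
   vertex 4.0 4.6 0.5
  endloop
 endfacet
 facet normal 0.443 -0.383 -0.811
  outer loop
   vertex 1.1 0.4 0.9
   vertex 4.0 4.6 0.5
   vertex 4.7 1.6 2.3
  endloop
 endfacet
 facet normal 0.447 -0.720 -0.531
  outer loop
   vertex 1.1 0.4 0.9
   vertex 4.7 1.6 2.3
   vertex 4.3 0.1 4.0
  endloop
 endfacet
 facet normal 0.081 0.956 0.281
  outer loop
   vertex 3.6 3.9 3.0
   vertex 4.0 4.6 0.5
   vertex 0.0 4.5 2.0
  endloop
 endfacet
 facet normal -0.073 0.718 0.692
  outer loop
   vertex 0.6 3.5 3.1
   vertex 3.6 3.9 3.0
   vertex 0.0 4.5 2.0
  endloop
 endfacet
 facet normal -0.925 -0.308 0.224
  outer loop
   vertex 0.6 3.5 3.1
   vertex 0.0 4.5 2.0
   vertex 1.1 0.4 0.9
  endloop
 endfacet
 facet normal -0.620 -0.518 0.589
  outer loop
   vertex 0.6 3.5 3.1
   vertex 1.1 0.4 0.9
   vertex 4.3 0.1 4.0
  endloop
 endfacet
 facet normal -0.061 0.192 0.979
  outer loop
   vertex 4.5 2.2 3.6
   vertex 0.6 3.5 3.1
   vertex 4.3 0.1 4.0
  endloop
 endfacet
 facet normal -0.012 0.327 0.945
  outer loop
   vertex 4.5 2.2 3.6
   vertex 3.6 3.9 3.0
   vertex 0.6 3.5 3.1
  endloop
 endfacet
 facet normal 0.982 -0.060 0.179
  outer loop
   vertex 4.5 2.2 3.6
   vertex 4.3 0.1 4.0
   vertex 4.7 1.6 2.3
  endloop
 endfacet
 facet normal 0.968 0.247 0.035
  outer loop
   vertex 4.5 2.2 3.6
   vertex 4.7 1.6 2.3
   vertex 4.0 4.6 0.5
  endloop
 endfacet
 facet normal 0.806 0.524 0.276
  outer loop
   vertex 4.5 2.2 3.6
   vertex 4.0 4.6 0.5
   vertex 3.6 3.9 3.0
  endloop
 endfacet
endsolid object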